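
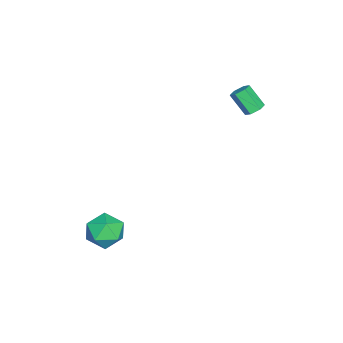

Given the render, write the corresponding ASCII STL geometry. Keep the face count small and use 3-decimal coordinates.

solid 
facet normal 0.198 0.603 -0.773
outer loop
vertex -2.371 3.37 3.126
vertex -2.648 3.051 2.806
vertex -2.89 3.451 3.056
endloop
endfacet
facet normal 0.038 0.783 0.621
outer loop
vertex -2.371 3.37 3.126
vertex -2.89 3.451 3.056
vertex -2.635 2.568 4.154
endloop
endfacet
facet normal 0.038 0.783 0.621
outer loop
vertex -2.635 2.568 4.154
vertex -2.89 3.451 3.056
vertex -3.154 2.649 4.084
endloop
endfacet
facet normal -0.198 -0.603 0.773
outer loop
vertex -2.635 2.568 4.154
vertex -3.154 2.649 4.084
vertex -2.912 2.249 3.834
endloop
endfacet
facet normal 0.198 0.603 -0.773
outer loop
vertex -2.89 3.451 3.056
vertex -2.648 3.051 2.806
vertex -3.167 3.132 2.736
endloop
endfacet
facet normal -0.829 0.524 0.196
outer loop
vertex -2.89 3.451 3.056
vertex -3.167 3.132 2.736
vertex -3.154 2.649 4.084
endloop
endfacet
facet normal -0.829 0.524 0.196
outer loop
vertex -3.154 2.649 4.084
vertex -3.167 3.132 2.736
vertex -3.431 2.33 3.764
endloop
endfacet
facet normal -0.198 -0.603 0.773
outer loop
vertex -3.154 2.649 4.084
vertex -3.431 2.33 3.764
vertex -2.912 2.249 3.834
endloop
endfacet
facet normal 0.198 0.603 -0.773
outer loop
vertex -3.167 3.132 2.736
vertex -2.648 3.051 2.806
vertex -2.925 2.732 2.486
endloop
endfacet
facet normal -0.867 -0.259 -0.425
outer loop
vertex -3.167 3.132 2.736
vertex -2.925 2.732 2.486
vertex -3.431 2.33 3.764
endloop
endfacet
facet normal -0.867 -0.259 -0.425
outer loop
vertex -3.431 2.33 3.764
vertex -2.925 2.732 2.486
vertex -3.189 1.93 3.514
endloop
endfacet
facet normal -0.198 -0.603 0.773
outer loop
vertex -3.431 2.33 3.764
vertex -3.189 1.93 3.514
vertex -2.912 2.249 3.834
endloop
endfacet
facet normal 0.198 0.603 -0.773
outer loop
vertex -2.925 2.732 2.486
vertex -2.648 3.051 2.806
vertex -2.406 2.651 2.556
endloop
endfacet
facet normal -0.038 -0.783 -0.621
outer loop
vertex -2.925 2.732 2.486
vertex -2.406 2.651 2.556
vertex -3.189 1.93 3.514
endloop
endfacet
facet normal -0.038 -0.783 -0.621
outer loop
vertex -3.189 1.93 3.514
vertex -2.406 2.651 2.556
vertex -2.67 1.849 3.584
endloop
endfacet
facet normal -0.198 -0.603 0.773
outer loop
vertex -3.189 1.93 3.514
vertex -2.67 1.849 3.584
vertex -2.912 2.249 3.834
endloop
endfacet
facet normal 0.198 0.603 -0.773
outer loop
vertex -2.406 2.651 2.556
vertex -2.648 3.051 2.806
vertex -2.129 2.97 2.876
endloop
endfacet
facet normal 0.829 -0.524 -0.196
outer loop
vertex -2.406 2.651 2.556
vertex -2.129 2.97 2.876
vertex -2.67 1.849 3.584
endloop
endfacet
facet normal 0.829 -0.524 -0.196
outer loop
vertex -2.67 1.849 3.584
vertex -2.129 2.97 2.876
vertex -2.393 2.168 3.904
endloop
endfacet
facet normal -0.198 -0.603 0.773
outer loop
vertex -2.67 1.849 3.584
vertex -2.393 2.168 3.904
vertex -2.912 2.249 3.834
endloop
endfacet
facet normal 0.198 0.603 -0.773
outer loop
vertex -2.129 2.97 2.876
vertex -2.648 3.051 2.806
vertex -2.371 3.37 3.126
endloop
endfacet
facet normal 0.867 0.259 0.425
outer loop
vertex -2.129 2.97 2.876
vertex -2.371 3.37 3.126
vertex -2.393 2.168 3.904
endloop
endfacet
facet normal 0.867 0.259 0.425
outer loop
vertex -2.393 2.168 3.904
vertex -2.371 3.37 3.126
vertex -2.635 2.568 4.154
endloop
endfacet
facet normal -0.198 -0.603 0.773
outer loop
vertex -2.393 2.168 3.904
vertex -2.635 2.568 4.154
vertex -2.912 2.249 3.834
endloop
endfacet
facet normal 0.395 0.743 -0.541
outer loop
vertex 3.809 -2.26 -3.06
vertex 2.992 -1.67 -2.847
vertex 3.813 -1.655 -2.226
endloop
endfacet
facet normal 0.907 0.339 -0.250
outer loop
vertex 3.809 -2.26 -3.06
vertex 3.813 -1.655 -2.226
vertex 4.187 -2.614 -2.168
endloop
endfacet
facet normal 0.814 -0.332 -0.477
outer loop
vertex 3.809 -2.26 -3.06
vertex 4.187 -2.614 -2.168
vertex 3.596 -3.221 -2.755
endloop
endfacet
facet normal 0.245 -0.342 -0.907
outer loop
vertex 3.809 -2.26 -3.06
vertex 3.596 -3.221 -2.755
vertex 2.857 -2.638 -3.175
endloop
endfacet
facet normal -0.014 0.323 -0.946
outer loop
vertex 3.809 -2.26 -3.06
vertex 2.857 -2.638 -3.175
vertex 2.992 -1.67 -2.847
endloop
endfacet
facet normal 0.819 0.347 0.457
outer loop
vertex 4.187 -2.614 -2.168
vertex 3.813 -1.655 -2.226
vertex 3.603 -2.242 -1.405
endloop
endfacet
facet normal -0.009 1.000 -0.012
outer loop
vertex 3.813 -1.655 -2.226
vertex 2.992 -1.67 -2.847
vertex 2.864 -1.659 -1.825
endloop
endfacet
facet normal -0.670 0.320 -0.669
outer loop
vertex 2.992 -1.67 -2.847
vertex 2.857 -2.638 -3.175
vertex 2.273 -2.266 -2.412
endloop
endfacet
facet normal -0.252 -0.755 -0.605
outer loop
vertex 2.857 -2.638 -3.175
vertex 3.596 -3.221 -2.755
vertex 2.647 -3.225 -2.354
endloop
endfacet
facet normal 0.668 -0.739 0.092
outer loop
vertex 3.596 -3.221 -2.755
vertex 4.187 -2.614 -2.168
vertex 3.468 -3.21 -1.733
endloop
endfacet
facet normal -0.245 0.342 0.907
outer loop
vertex 2.651 -2.62 -1.52
vertex 3.603 -2.242 -1.405
vertex 2.864 -1.659 -1.825
endloop
endfacet
facet normal -0.814 0.332 0.477
outer loop
vertex 2.651 -2.62 -1.52
vertex 2.864 -1.659 -1.825
vertex 2.273 -2.266 -2.412
endloop
endfacet
facet normal -0.907 -0.339 0.250
outer loop
vertex 2.651 -2.62 -1.52
vertex 2.273 -2.266 -2.412
vertex 2.647 -3.225 -2.354
endloop
endfacet
facet normal -0.395 -0.743 0.541
outer loop
vertex 2.651 -2.62 -1.52
vertex 2.647 -3.225 -2.354
vertex 3.468 -3.21 -1.733
endloop
endfacet
facet normal 0.014 -0.323 0.946
outer loop
vertex 2.651 -2.62 -1.52
vertex 3.468 -3.21 -1.733
vertex 3.603 -2.242 -1.405
endloop
endfacet
facet normal 0.252 0.755 0.605
outer loop
vertex 2.864 -1.659 -1.825
vertex 3.603 -2.242 -1.405
vertex 3.813 -1.655 -2.226
endloop
endfacet
facet normal -0.668 0.739 -0.092
outer loop
vertex 2.273 -2.266 -2.412
vertex 2.864 -1.659 -1.825
vertex 2.992 -1.67 -2.847
endloop
endfacet
facet normal -0.819 -0.347 -0.457
outer loop
vertex 2.647 -3.225 -2.354
vertex 2.273 -2.266 -2.412
vertex 2.857 -2.638 -3.175
endloop
endfacet
facet normal 0.009 -1.000 0.012
outer loop
vertex 3.468 -3.21 -1.733
vertex 2.647 -3.225 -2.354
vertex 3.596 -3.221 -2.755
endloop
endfacet
facet normal 0.670 -0.320 0.669
outer loop
vertex 3.603 -2.242 -1.405
vertex 3.468 -3.21 -1.733
vertex 4.187 -2.614 -2.168
endloop
endfacet

endsolid


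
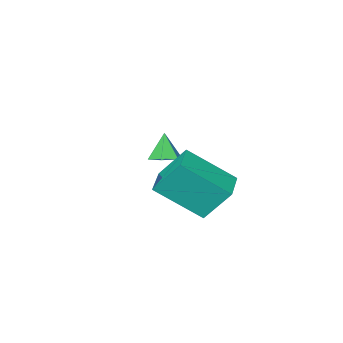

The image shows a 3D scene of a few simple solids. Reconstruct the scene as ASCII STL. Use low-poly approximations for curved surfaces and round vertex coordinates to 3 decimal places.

solid 
facet normal -0.403 0.431 0.807
outer loop
vertex -0.064 1.774 -1.694
vertex 0.771 2.675 -1.758
vertex -1.396 2.917 -2.97
endloop
endfacet
facet normal -0.679 -0.732 0.053
outer loop
vertex -0.731 2.205 -4.302
vertex -0.064 1.774 -1.694
vertex -1.396 2.917 -2.97
endloop
endfacet
facet normal -0.403 0.432 0.807
outer loop
vertex -1.396 2.917 -2.97
vertex 0.771 2.675 -1.758
vertex -0.561 3.818 -3.035
endloop
endfacet
facet normal -0.614 0.527 -0.588
outer loop
vertex -0.561 3.818 -3.035
vertex -0.731 2.205 -4.302
vertex -1.396 2.917 -2.97
endloop
endfacet
facet normal 0.614 -0.527 0.588
outer loop
vertex -0.064 1.774 -1.694
vertex 1.436 1.963 -3.09
vertex 0.771 2.675 -1.758
endloop
endfacet
facet normal -0.679 -0.732 0.053
outer loop
vertex 0.601 1.062 -3.025
vertex -0.064 1.774 -1.694
vertex -0.731 2.205 -4.302
endloop
endfacet
facet normal 0.614 -0.526 0.588
outer loop
vertex 0.601 1.062 -3.025
vertex 1.436 1.963 -3.09
vertex -0.064 1.774 -1.694
endloop
endfacet
facet normal 0.679 0.732 -0.053
outer loop
vertex 0.771 2.675 -1.758
vertex 1.436 1.963 -3.09
vertex -0.561 3.818 -3.035
endloop
endfacet
facet normal -0.614 0.527 -0.588
outer loop
vertex 0.104 3.106 -4.366
vertex -0.731 2.205 -4.302
vertex -0.561 3.818 -3.035
endloop
endfacet
facet normal 0.679 0.732 -0.053
outer loop
vertex -0.561 3.818 -3.035
vertex 1.436 1.963 -3.09
vertex 0.104 3.106 -4.366
endloop
endfacet
facet normal 0.404 -0.431 -0.807
outer loop
vertex 0.104 3.106 -4.366
vertex 0.601 1.062 -3.025
vertex -0.731 2.205 -4.302
endloop
endfacet
facet normal 0.403 -0.432 -0.807
outer loop
vertex 1.436 1.963 -3.09
vertex 0.601 1.062 -3.025
vertex 0.104 3.106 -4.366
endloop
endfacet
facet normal 0.211 0.363 -0.908
outer loop
vertex -0.625 -1.596 -4.013
vertex -1.245 -1.416 -4.085
vertex -0.816 -1.005 -3.821
endloop
endfacet
facet normal 0.750 0.028 0.661
outer loop
vertex -0.625 -1.596 -4.013
vertex -0.816 -1.005 -3.821
vertex -1.495 -1.844 -3.015
endloop
endfacet
facet normal 0.212 0.362 -0.908
outer loop
vertex -0.816 -1.005 -3.821
vertex -1.245 -1.416 -4.085
vertex -1.436 -0.825 -3.894
endloop
endfacet
facet normal 0.099 0.647 0.756
outer loop
vertex -0.816 -1.005 -3.821
vertex -1.436 -0.825 -3.894
vertex -1.495 -1.844 -3.015
endloop
endfacet
facet normal 0.213 0.362 -0.908
outer loop
vertex -1.436 -0.825 -3.894
vertex -1.245 -1.416 -4.085
vertex -1.865 -1.235 -4.158
endloop
endfacet
facet normal -0.741 0.462 0.486
outer loop
vertex -1.436 -0.825 -3.894
vertex -1.865 -1.235 -4.158
vertex -1.495 -1.844 -3.015
endloop
endfacet
facet normal 0.213 0.363 -0.907
outer loop
vertex -1.865 -1.235 -4.158
vertex -1.245 -1.416 -4.085
vertex -1.674 -1.826 -4.35
endloop
endfacet
facet normal -0.933 -0.340 0.120
outer loop
vertex -1.865 -1.235 -4.158
vertex -1.674 -1.826 -4.35
vertex -1.495 -1.844 -3.015
endloop
endfacet
facet normal 0.213 0.363 -0.907
outer loop
vertex -1.674 -1.826 -4.35
vertex -1.245 -1.416 -4.085
vertex -1.054 -2.007 -4.277
endloop
endfacet
facet normal -0.283 -0.959 0.025
outer loop
vertex -1.674 -1.826 -4.35
vertex -1.054 -2.007 -4.277
vertex -1.495 -1.844 -3.015
endloop
endfacet
facet normal 0.211 0.363 -0.908
outer loop
vertex -1.054 -2.007 -4.277
vertex -1.245 -1.416 -4.085
vertex -0.625 -1.596 -4.013
endloop
endfacet
facet normal 0.560 -0.774 0.296
outer loop
vertex -1.054 -2.007 -4.277
vertex -0.625 -1.596 -4.013
vertex -1.495 -1.844 -3.015
endloop
endfacet

endsolid


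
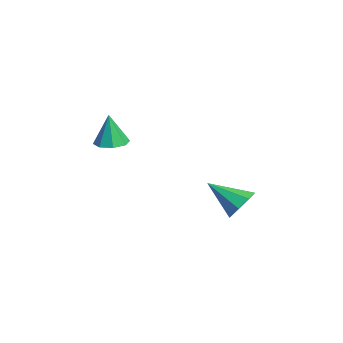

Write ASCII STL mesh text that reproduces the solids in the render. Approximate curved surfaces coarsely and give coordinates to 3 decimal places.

solid 
facet normal 0.441 0.709 -0.551
outer loop
vertex 3.144 1.63 -3.967
vertex 2.608 2.226 -3.629
vertex 3.389 1.908 -3.413
endloop
endfacet
facet normal 0.575 -0.804 0.149
outer loop
vertex 3.144 1.63 -3.967
vertex 3.389 1.908 -3.413
vertex 1.792 0.914 -2.611
endloop
endfacet
facet normal 0.441 0.709 -0.550
outer loop
vertex 3.389 1.908 -3.413
vertex 2.608 2.226 -3.629
vertex 3.176 2.372 -2.986
endloop
endfacet
facet normal 0.593 -0.381 0.709
outer loop
vertex 3.389 1.908 -3.413
vertex 3.176 2.372 -2.986
vertex 1.792 0.914 -2.611
endloop
endfacet
facet normal 0.440 0.710 -0.550
outer loop
vertex 3.176 2.372 -2.986
vertex 2.608 2.226 -3.629
vertex 2.63 2.75 -2.935
endloop
endfacet
facet normal 0.161 0.100 0.982
outer loop
vertex 3.176 2.372 -2.986
vertex 2.63 2.75 -2.935
vertex 1.792 0.914 -2.611
endloop
endfacet
facet normal 0.442 0.709 -0.549
outer loop
vertex 2.63 2.75 -2.935
vertex 2.608 2.226 -3.629
vertex 2.072 2.822 -3.291
endloop
endfacet
facet normal -0.469 0.357 0.808
outer loop
vertex 2.63 2.75 -2.935
vertex 2.072 2.822 -3.291
vertex 1.792 0.914 -2.611
endloop
endfacet
facet normal 0.441 0.709 -0.550
outer loop
vertex 2.072 2.822 -3.291
vertex 2.608 2.226 -3.629
vertex 1.828 2.544 -3.845
endloop
endfacet
facet normal -0.927 0.239 0.288
outer loop
vertex 2.072 2.822 -3.291
vertex 1.828 2.544 -3.845
vertex 1.792 0.914 -2.611
endloop
endfacet
facet normal 0.441 0.709 -0.550
outer loop
vertex 1.828 2.544 -3.845
vertex 2.608 2.226 -3.629
vertex 2.041 2.08 -4.272
endloop
endfacet
facet normal -0.945 -0.184 -0.271
outer loop
vertex 1.828 2.544 -3.845
vertex 2.041 2.08 -4.272
vertex 1.792 0.914 -2.611
endloop
endfacet
facet normal 0.441 0.709 -0.550
outer loop
vertex 2.041 2.08 -4.272
vertex 2.608 2.226 -3.629
vertex 2.586 1.701 -4.323
endloop
endfacet
facet normal -0.513 -0.665 -0.543
outer loop
vertex 2.041 2.08 -4.272
vertex 2.586 1.701 -4.323
vertex 1.792 0.914 -2.611
endloop
endfacet
facet normal 0.441 0.709 -0.550
outer loop
vertex 2.586 1.701 -4.323
vertex 2.608 2.226 -3.629
vertex 3.144 1.63 -3.967
endloop
endfacet
facet normal 0.118 -0.922 -0.369
outer loop
vertex 2.586 1.701 -4.323
vertex 3.144 1.63 -3.967
vertex 1.792 0.914 -2.611
endloop
endfacet
facet normal 0.020 0.062 -0.998
outer loop
vertex 3.628 -2.761 0.684
vertex 3.076 -3.253 0.642
vertex 3.118 -2.515 0.689
endloop
endfacet
facet normal 0.387 0.794 0.469
outer loop
vertex 3.628 -2.761 0.684
vertex 3.118 -2.515 0.689
vertex 3.044 -3.347 2.158
endloop
endfacet
facet normal 0.021 0.062 -0.998
outer loop
vertex 3.118 -2.515 0.689
vertex 3.076 -3.253 0.642
vertex 2.583 -2.701 0.666
endloop
endfacet
facet normal -0.310 0.834 0.457
outer loop
vertex 3.118 -2.515 0.689
vertex 2.583 -2.701 0.666
vertex 3.044 -3.347 2.158
endloop
endfacet
facet normal 0.021 0.062 -0.998
outer loop
vertex 2.583 -2.701 0.666
vertex 3.076 -3.253 0.642
vertex 2.337 -3.21 0.629
endloop
endfacet
facet normal -0.830 0.371 0.417
outer loop
vertex 2.583 -2.701 0.666
vertex 2.337 -3.21 0.629
vertex 3.044 -3.347 2.158
endloop
endfacet
facet normal 0.021 0.063 -0.998
outer loop
vertex 2.337 -3.21 0.629
vertex 3.076 -3.253 0.642
vertex 2.524 -3.744 0.599
endloop
endfacet
facet normal -0.869 -0.325 0.373
outer loop
vertex 2.337 -3.21 0.629
vertex 2.524 -3.744 0.599
vertex 3.044 -3.347 2.158
endloop
endfacet
facet normal 0.022 0.062 -0.998
outer loop
vertex 2.524 -3.744 0.599
vertex 3.076 -3.253 0.642
vertex 3.034 -3.99 0.595
endloop
endfacet
facet normal -0.405 -0.845 0.350
outer loop
vertex 2.524 -3.744 0.599
vertex 3.034 -3.99 0.595
vertex 3.044 -3.347 2.158
endloop
endfacet
facet normal 0.019 0.063 -0.998
outer loop
vertex 3.034 -3.99 0.595
vertex 3.076 -3.253 0.642
vertex 3.568 -3.804 0.617
endloop
endfacet
facet normal 0.293 -0.885 0.362
outer loop
vertex 3.034 -3.99 0.595
vertex 3.568 -3.804 0.617
vertex 3.044 -3.347 2.158
endloop
endfacet
facet normal 0.020 0.063 -0.998
outer loop
vertex 3.568 -3.804 0.617
vertex 3.076 -3.253 0.642
vertex 3.814 -3.295 0.654
endloop
endfacet
facet normal 0.813 -0.422 0.402
outer loop
vertex 3.568 -3.804 0.617
vertex 3.814 -3.295 0.654
vertex 3.044 -3.347 2.158
endloop
endfacet
facet normal 0.020 0.063 -0.998
outer loop
vertex 3.814 -3.295 0.654
vertex 3.076 -3.253 0.642
vertex 3.628 -2.761 0.684
endloop
endfacet
facet normal 0.853 0.272 0.446
outer loop
vertex 3.814 -3.295 0.654
vertex 3.628 -2.761 0.684
vertex 3.044 -3.347 2.158
endloop
endfacet

endsolid


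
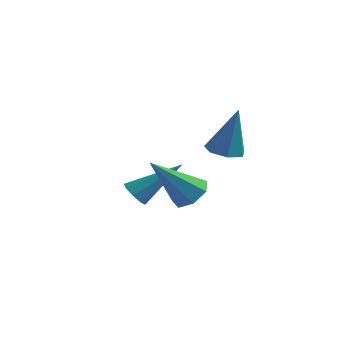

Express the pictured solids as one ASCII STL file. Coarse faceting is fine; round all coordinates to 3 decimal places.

solid 
facet normal 0.474 0.453 -0.755
outer loop
vertex 2.4 -2.219 1.708
vertex 1.758 -2.022 1.423
vertex 2.173 -1.66 1.901
endloop
endfacet
facet normal 0.622 -0.018 0.783
outer loop
vertex 2.4 -2.219 1.708
vertex 2.173 -1.66 1.901
vertex 0.782 -2.958 2.977
endloop
endfacet
facet normal 0.473 0.455 -0.755
outer loop
vertex 2.173 -1.66 1.901
vertex 1.758 -2.022 1.423
vertex 1.633 -1.374 1.735
endloop
endfacet
facet normal 0.067 0.593 0.802
outer loop
vertex 2.173 -1.66 1.901
vertex 1.633 -1.374 1.735
vertex 0.782 -2.958 2.977
endloop
endfacet
facet normal 0.474 0.455 -0.754
outer loop
vertex 1.633 -1.374 1.735
vertex 1.758 -2.022 1.423
vertex 1.187 -1.576 1.333
endloop
endfacet
facet normal -0.648 0.654 0.390
outer loop
vertex 1.633 -1.374 1.735
vertex 1.187 -1.576 1.333
vertex 0.782 -2.958 2.977
endloop
endfacet
facet normal 0.474 0.454 -0.754
outer loop
vertex 1.187 -1.576 1.333
vertex 1.758 -2.022 1.423
vertex 1.171 -2.114 0.999
endloop
endfacet
facet normal -0.983 0.118 -0.143
outer loop
vertex 1.187 -1.576 1.333
vertex 1.171 -2.114 0.999
vertex 0.782 -2.958 2.977
endloop
endfacet
facet normal 0.474 0.454 -0.755
outer loop
vertex 1.171 -2.114 0.999
vertex 1.758 -2.022 1.423
vertex 1.596 -2.583 0.984
endloop
endfacet
facet normal -0.687 -0.610 -0.395
outer loop
vertex 1.171 -2.114 0.999
vertex 1.596 -2.583 0.984
vertex 0.782 -2.958 2.977
endloop
endfacet
facet normal 0.473 0.454 -0.755
outer loop
vertex 1.596 -2.583 0.984
vertex 1.758 -2.022 1.423
vertex 2.144 -2.63 1.299
endloop
endfacet
facet normal 0.018 -0.984 -0.178
outer loop
vertex 1.596 -2.583 0.984
vertex 2.144 -2.63 1.299
vertex 0.782 -2.958 2.977
endloop
endfacet
facet normal 0.474 0.455 -0.754
outer loop
vertex 2.144 -2.63 1.299
vertex 1.758 -2.022 1.423
vertex 2.4 -2.219 1.708
endloop
endfacet
facet normal 0.601 -0.720 0.347
outer loop
vertex 2.144 -2.63 1.299
vertex 2.4 -2.219 1.708
vertex 0.782 -2.958 2.977
endloop
endfacet
facet normal -0.642 -0.457 -0.616
outer loop
vertex -0.785 -0.096 -0.394
vertex -1.184 -0.084 0.013
vertex -1.028 0.266 -0.409
endloop
endfacet
facet normal 0.669 0.423 -0.611
outer loop
vertex -0.785 -0.096 -0.394
vertex -1.028 0.266 -0.409
vertex 0.144 0.864 1.287
endloop
endfacet
facet normal -0.641 -0.457 -0.616
outer loop
vertex -1.028 0.266 -0.409
vertex -1.184 -0.084 0.013
vertex -1.363 0.423 -0.177
endloop
endfacet
facet normal 0.137 0.901 -0.412
outer loop
vertex -1.028 0.266 -0.409
vertex -1.363 0.423 -0.177
vertex 0.144 0.864 1.287
endloop
endfacet
facet normal -0.641 -0.457 -0.616
outer loop
vertex -1.363 0.423 -0.177
vertex -1.184 -0.084 0.013
vertex -1.593 0.283 0.166
endloop
endfacet
facet normal -0.382 0.916 0.118
outer loop
vertex -1.363 0.423 -0.177
vertex -1.593 0.283 0.166
vertex 0.144 0.864 1.287
endloop
endfacet
facet normal -0.641 -0.458 -0.615
outer loop
vertex -1.593 0.283 0.166
vertex -1.184 -0.084 0.013
vertex -1.583 -0.072 0.42
endloop
endfacet
facet normal -0.585 0.461 0.667
outer loop
vertex -1.593 0.283 0.166
vertex -1.583 -0.072 0.42
vertex 0.144 0.864 1.287
endloop
endfacet
facet normal -0.642 -0.457 -0.616
outer loop
vertex -1.583 -0.072 0.42
vertex -1.184 -0.084 0.013
vertex -1.34 -0.434 0.435
endloop
endfacet
facet normal -0.352 -0.198 0.915
outer loop
vertex -1.583 -0.072 0.42
vertex -1.34 -0.434 0.435
vertex 0.144 0.864 1.287
endloop
endfacet
facet normal -0.640 -0.458 -0.617
outer loop
vertex -1.34 -0.434 0.435
vertex -1.184 -0.084 0.013
vertex -1.005 -0.59 0.203
endloop
endfacet
facet normal 0.180 -0.676 0.715
outer loop
vertex -1.34 -0.434 0.435
vertex -1.005 -0.59 0.203
vertex 0.144 0.864 1.287
endloop
endfacet
facet normal -0.640 -0.458 -0.616
outer loop
vertex -1.005 -0.59 0.203
vertex -1.184 -0.084 0.013
vertex -0.775 -0.45 -0.14
endloop
endfacet
facet normal 0.698 -0.691 0.186
outer loop
vertex -1.005 -0.59 0.203
vertex -0.775 -0.45 -0.14
vertex 0.144 0.864 1.287
endloop
endfacet
facet normal -0.641 -0.459 -0.615
outer loop
vertex -0.775 -0.45 -0.14
vertex -1.184 -0.084 0.013
vertex -0.785 -0.096 -0.394
endloop
endfacet
facet normal 0.901 -0.235 -0.364
outer loop
vertex -0.775 -0.45 -0.14
vertex -0.785 -0.096 -0.394
vertex 0.144 0.864 1.287
endloop
endfacet
facet normal -0.210 -0.092 -0.973
outer loop
vertex 1.766 2.351 1.611
vertex 1.263 1.86 1.766
vertex 1.192 2.575 1.714
endloop
endfacet
facet normal 0.383 0.911 0.154
outer loop
vertex 1.766 2.351 1.611
vertex 1.192 2.575 1.714
vertex 1.677 2.04 3.674
endloop
endfacet
facet normal -0.212 -0.092 -0.973
outer loop
vertex 1.192 2.575 1.714
vertex 1.263 1.86 1.766
vertex 0.671 2.261 1.857
endloop
endfacet
facet normal -0.418 0.845 0.334
outer loop
vertex 1.192 2.575 1.714
vertex 0.671 2.261 1.857
vertex 1.677 2.04 3.674
endloop
endfacet
facet normal -0.212 -0.093 -0.973
outer loop
vertex 0.671 2.261 1.857
vertex 1.263 1.86 1.766
vertex 0.596 1.645 1.932
endloop
endfacet
facet normal -0.854 0.164 0.493
outer loop
vertex 0.671 2.261 1.857
vertex 0.596 1.645 1.932
vertex 1.677 2.04 3.674
endloop
endfacet
facet normal -0.212 -0.092 -0.973
outer loop
vertex 0.596 1.645 1.932
vertex 1.263 1.86 1.766
vertex 1.022 1.191 1.882
endloop
endfacet
facet normal -0.598 -0.617 0.511
outer loop
vertex 0.596 1.645 1.932
vertex 1.022 1.191 1.882
vertex 1.677 2.04 3.674
endloop
endfacet
facet normal -0.212 -0.092 -0.973
outer loop
vertex 1.022 1.191 1.882
vertex 1.263 1.86 1.766
vertex 1.63 1.241 1.745
endloop
endfacet
facet normal 0.159 -0.913 0.374
outer loop
vertex 1.022 1.191 1.882
vertex 1.63 1.241 1.745
vertex 1.677 2.04 3.674
endloop
endfacet
facet normal -0.212 -0.092 -0.973
outer loop
vertex 1.63 1.241 1.745
vertex 1.263 1.86 1.766
vertex 1.961 1.757 1.624
endloop
endfacet
facet normal 0.846 -0.499 0.186
outer loop
vertex 1.63 1.241 1.745
vertex 1.961 1.757 1.624
vertex 1.677 2.04 3.674
endloop
endfacet
facet normal -0.211 -0.091 -0.973
outer loop
vertex 1.961 1.757 1.624
vertex 1.263 1.86 1.766
vertex 1.766 2.351 1.611
endloop
endfacet
facet normal 0.946 0.312 0.088
outer loop
vertex 1.961 1.757 1.624
vertex 1.766 2.351 1.611
vertex 1.677 2.04 3.674
endloop
endfacet

endsolid


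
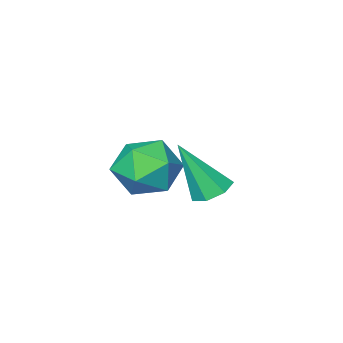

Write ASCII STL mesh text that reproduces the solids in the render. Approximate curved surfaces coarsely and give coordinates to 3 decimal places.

solid 
facet normal -0.357 0.327 -0.875
outer loop
vertex 3.862 3.714 -2.618
vertex 3.372 3.803 -2.385
vertex 3.798 4.148 -2.43
endloop
endfacet
facet normal 0.988 0.151 -0.012
outer loop
vertex 3.862 3.714 -2.618
vertex 3.798 4.148 -2.43
vertex 3.948 3.277 -0.975
endloop
endfacet
facet normal -0.357 0.327 -0.875
outer loop
vertex 3.798 4.148 -2.43
vertex 3.372 3.803 -2.385
vertex 3.414 4.322 -2.208
endloop
endfacet
facet normal 0.556 0.737 0.384
outer loop
vertex 3.798 4.148 -2.43
vertex 3.414 4.322 -2.208
vertex 3.948 3.277 -0.975
endloop
endfacet
facet normal -0.358 0.327 -0.875
outer loop
vertex 3.414 4.322 -2.208
vertex 3.372 3.803 -2.385
vertex 2.998 4.105 -2.119
endloop
endfacet
facet normal -0.217 0.696 0.684
outer loop
vertex 3.414 4.322 -2.208
vertex 2.998 4.105 -2.119
vertex 3.948 3.277 -0.975
endloop
endfacet
facet normal -0.358 0.327 -0.875
outer loop
vertex 2.998 4.105 -2.119
vertex 3.372 3.803 -2.385
vertex 2.864 3.661 -2.23
endloop
endfacet
facet normal -0.746 0.060 0.663
outer loop
vertex 2.998 4.105 -2.119
vertex 2.864 3.661 -2.23
vertex 3.948 3.277 -0.975
endloop
endfacet
facet normal -0.358 0.324 -0.876
outer loop
vertex 2.864 3.661 -2.23
vertex 3.372 3.803 -2.385
vertex 3.113 3.323 -2.457
endloop
endfacet
facet normal -0.636 -0.695 0.337
outer loop
vertex 2.864 3.661 -2.23
vertex 3.113 3.323 -2.457
vertex 3.948 3.277 -0.975
endloop
endfacet
facet normal -0.359 0.325 -0.875
outer loop
vertex 3.113 3.323 -2.457
vertex 3.372 3.803 -2.385
vertex 3.557 3.347 -2.63
endloop
endfacet
facet normal 0.034 -0.998 -0.050
outer loop
vertex 3.113 3.323 -2.457
vertex 3.557 3.347 -2.63
vertex 3.948 3.277 -0.975
endloop
endfacet
facet normal -0.357 0.325 -0.875
outer loop
vertex 3.557 3.347 -2.63
vertex 3.372 3.803 -2.385
vertex 3.862 3.714 -2.618
endloop
endfacet
facet normal 0.756 -0.622 -0.205
outer loop
vertex 3.557 3.347 -2.63
vertex 3.862 3.714 -2.618
vertex 3.948 3.277 -0.975
endloop
endfacet
facet normal 0.527 0.632 -0.568
outer loop
vertex 3.832 1.266 -3.587
vertex 3.282 1.971 -3.312
vertex 4.055 1.764 -2.826
endloop
endfacet
facet normal 0.937 0.094 -0.336
outer loop
vertex 3.832 1.266 -3.587
vertex 4.055 1.764 -2.826
vertex 4.151 0.833 -2.82
endloop
endfacet
facet normal 0.647 -0.516 -0.561
outer loop
vertex 3.832 1.266 -3.587
vertex 4.151 0.833 -2.82
vertex 3.439 0.465 -3.303
endloop
endfacet
facet normal 0.057 -0.359 -0.932
outer loop
vertex 3.832 1.266 -3.587
vertex 3.439 0.465 -3.303
vertex 2.902 1.169 -3.607
endloop
endfacet
facet normal -0.017 0.352 -0.936
outer loop
vertex 3.832 1.266 -3.587
vertex 2.902 1.169 -3.607
vertex 3.282 1.971 -3.312
endloop
endfacet
facet normal 0.921 0.097 0.378
outer loop
vertex 4.151 0.833 -2.82
vertex 4.055 1.764 -2.826
vertex 3.798 1.271 -2.073
endloop
endfacet
facet normal 0.258 0.966 0.002
outer loop
vertex 4.055 1.764 -2.826
vertex 3.282 1.971 -3.312
vertex 3.261 1.975 -2.377
endloop
endfacet
facet normal -0.621 0.512 -0.594
outer loop
vertex 3.282 1.971 -3.312
vertex 2.902 1.169 -3.607
vertex 2.549 1.607 -2.86
endloop
endfacet
facet normal -0.501 -0.636 -0.587
outer loop
vertex 2.902 1.169 -3.607
vertex 3.439 0.465 -3.303
vertex 2.645 0.676 -2.854
endloop
endfacet
facet normal 0.452 -0.892 0.014
outer loop
vertex 3.439 0.465 -3.303
vertex 4.151 0.833 -2.82
vertex 3.418 0.469 -2.368
endloop
endfacet
facet normal -0.057 0.359 0.932
outer loop
vertex 2.868 1.174 -2.093
vertex 3.798 1.271 -2.073
vertex 3.261 1.975 -2.377
endloop
endfacet
facet normal -0.647 0.516 0.561
outer loop
vertex 2.868 1.174 -2.093
vertex 3.261 1.975 -2.377
vertex 2.549 1.607 -2.86
endloop
endfacet
facet normal -0.937 -0.094 0.336
outer loop
vertex 2.868 1.174 -2.093
vertex 2.549 1.607 -2.86
vertex 2.645 0.676 -2.854
endloop
endfacet
facet normal -0.527 -0.632 0.568
outer loop
vertex 2.868 1.174 -2.093
vertex 2.645 0.676 -2.854
vertex 3.418 0.469 -2.368
endloop
endfacet
facet normal 0.017 -0.352 0.936
outer loop
vertex 2.868 1.174 -2.093
vertex 3.418 0.469 -2.368
vertex 3.798 1.271 -2.073
endloop
endfacet
facet normal 0.501 0.636 0.587
outer loop
vertex 3.261 1.975 -2.377
vertex 3.798 1.271 -2.073
vertex 4.055 1.764 -2.826
endloop
endfacet
facet normal -0.452 0.892 -0.014
outer loop
vertex 2.549 1.607 -2.86
vertex 3.261 1.975 -2.377
vertex 3.282 1.971 -3.312
endloop
endfacet
facet normal -0.921 -0.097 -0.378
outer loop
vertex 2.645 0.676 -2.854
vertex 2.549 1.607 -2.86
vertex 2.902 1.169 -3.607
endloop
endfacet
facet normal -0.258 -0.966 -0.002
outer loop
vertex 3.418 0.469 -2.368
vertex 2.645 0.676 -2.854
vertex 3.439 0.465 -3.303
endloop
endfacet
facet normal 0.621 -0.512 0.594
outer loop
vertex 3.798 1.271 -2.073
vertex 3.418 0.469 -2.368
vertex 4.151 0.833 -2.82
endloop
endfacet

endsolid


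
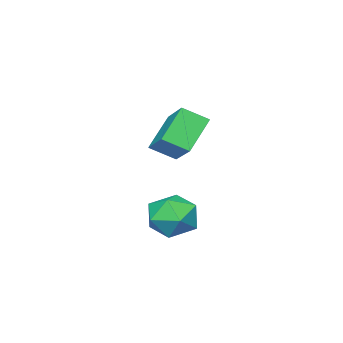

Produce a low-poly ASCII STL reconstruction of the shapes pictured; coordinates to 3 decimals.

solid 
facet normal -0.706 0.708 0.019
outer loop
vertex 2.845 3.457 -1.295
vertex 2.329 2.935 -1.006
vertex 2.773 3.364 -0.515
endloop
endfacet
facet normal -0.059 0.992 0.113
outer loop
vertex 2.845 3.457 -1.295
vertex 2.773 3.364 -0.515
vertex 3.488 3.443 -0.838
endloop
endfacet
facet normal 0.341 0.823 -0.454
outer loop
vertex 2.845 3.457 -1.295
vertex 3.488 3.443 -0.838
vertex 3.487 3.062 -1.529
endloop
endfacet
facet normal -0.060 0.435 -0.899
outer loop
vertex 2.845 3.457 -1.295
vertex 3.487 3.062 -1.529
vertex 2.771 2.748 -1.633
endloop
endfacet
facet normal -0.707 0.363 -0.607
outer loop
vertex 2.845 3.457 -1.295
vertex 2.771 2.748 -1.633
vertex 2.329 2.935 -1.006
endloop
endfacet
facet normal 0.235 0.687 0.688
outer loop
vertex 3.488 3.443 -0.838
vertex 2.773 3.364 -0.515
vertex 3.369 2.912 -0.267
endloop
endfacet
facet normal -0.813 0.228 0.536
outer loop
vertex 2.773 3.364 -0.515
vertex 2.329 2.935 -1.006
vertex 2.653 2.598 -0.371
endloop
endfacet
facet normal -0.815 -0.330 -0.476
outer loop
vertex 2.329 2.935 -1.006
vertex 2.771 2.748 -1.633
vertex 2.652 2.217 -1.062
endloop
endfacet
facet normal 0.232 -0.215 -0.949
outer loop
vertex 2.771 2.748 -1.633
vertex 3.487 3.062 -1.529
vertex 3.367 2.296 -1.385
endloop
endfacet
facet normal 0.881 0.414 -0.230
outer loop
vertex 3.487 3.062 -1.529
vertex 3.488 3.443 -0.838
vertex 3.811 2.725 -0.894
endloop
endfacet
facet normal 0.060 -0.435 0.899
outer loop
vertex 3.295 2.203 -0.605
vertex 3.369 2.912 -0.267
vertex 2.653 2.598 -0.371
endloop
endfacet
facet normal -0.341 -0.823 0.454
outer loop
vertex 3.295 2.203 -0.605
vertex 2.653 2.598 -0.371
vertex 2.652 2.217 -1.062
endloop
endfacet
facet normal 0.059 -0.992 -0.113
outer loop
vertex 3.295 2.203 -0.605
vertex 2.652 2.217 -1.062
vertex 3.367 2.296 -1.385
endloop
endfacet
facet normal 0.706 -0.708 -0.019
outer loop
vertex 3.295 2.203 -0.605
vertex 3.367 2.296 -1.385
vertex 3.811 2.725 -0.894
endloop
endfacet
facet normal 0.707 -0.363 0.607
outer loop
vertex 3.295 2.203 -0.605
vertex 3.811 2.725 -0.894
vertex 3.369 2.912 -0.267
endloop
endfacet
facet normal -0.232 0.215 0.949
outer loop
vertex 2.653 2.598 -0.371
vertex 3.369 2.912 -0.267
vertex 2.773 3.364 -0.515
endloop
endfacet
facet normal -0.881 -0.414 0.230
outer loop
vertex 2.652 2.217 -1.062
vertex 2.653 2.598 -0.371
vertex 2.329 2.935 -1.006
endloop
endfacet
facet normal -0.235 -0.687 -0.688
outer loop
vertex 3.367 2.296 -1.385
vertex 2.652 2.217 -1.062
vertex 2.771 2.748 -1.633
endloop
endfacet
facet normal 0.813 -0.228 -0.536
outer loop
vertex 3.811 2.725 -0.894
vertex 3.367 2.296 -1.385
vertex 3.487 3.062 -1.529
endloop
endfacet
facet normal 0.815 0.330 0.476
outer loop
vertex 3.369 2.912 -0.267
vertex 3.811 2.725 -0.894
vertex 3.488 3.443 -0.838
endloop
endfacet
facet normal -0.456 -0.737 -0.499
outer loop
vertex -0.16 -0.15 1.141
vertex -0.645 0.443 0.709
vertex 0.748 -0.084 0.213
endloop
endfacet
facet normal 0.551 -0.674 0.492
outer loop
vertex 1.405 0.977 0.931
vertex -0.16 -0.15 1.141
vertex 0.748 -0.084 0.213
endloop
endfacet
facet normal -0.456 -0.737 -0.498
outer loop
vertex 0.748 -0.084 0.213
vertex -0.645 0.443 0.709
vertex 0.262 0.509 -0.219
endloop
endfacet
facet normal 0.698 0.051 -0.714
outer loop
vertex 0.262 0.509 -0.219
vertex 1.405 0.977 0.931
vertex 0.748 -0.084 0.213
endloop
endfacet
facet normal -0.698 -0.051 0.714
outer loop
vertex -0.16 -0.15 1.141
vertex 0.012 1.504 1.427
vertex -0.645 0.443 0.709
endloop
endfacet
facet normal 0.551 -0.674 0.491
outer loop
vertex 0.498 0.911 1.859
vertex -0.16 -0.15 1.141
vertex 1.405 0.977 0.931
endloop
endfacet
facet normal -0.698 -0.051 0.715
outer loop
vertex 0.498 0.911 1.859
vertex 0.012 1.504 1.427
vertex -0.16 -0.15 1.141
endloop
endfacet
facet normal -0.552 0.674 -0.491
outer loop
vertex -0.645 0.443 0.709
vertex 0.012 1.504 1.427
vertex 0.262 0.509 -0.219
endloop
endfacet
facet normal 0.698 0.051 -0.714
outer loop
vertex 0.92 1.57 0.499
vertex 1.405 0.977 0.931
vertex 0.262 0.509 -0.219
endloop
endfacet
facet normal -0.551 0.674 -0.491
outer loop
vertex 0.262 0.509 -0.219
vertex 0.012 1.504 1.427
vertex 0.92 1.57 0.499
endloop
endfacet
facet normal 0.457 0.737 0.499
outer loop
vertex 0.92 1.57 0.499
vertex 0.498 0.911 1.859
vertex 1.405 0.977 0.931
endloop
endfacet
facet normal 0.456 0.737 0.499
outer loop
vertex 0.012 1.504 1.427
vertex 0.498 0.911 1.859
vertex 0.92 1.57 0.499
endloop
endfacet

endsolid


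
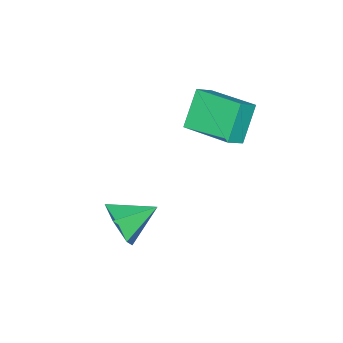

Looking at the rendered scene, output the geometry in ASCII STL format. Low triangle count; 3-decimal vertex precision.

solid 
facet normal -0.807 0.148 -0.571
outer loop
vertex -2.494 -3.369 3.899
vertex -2.38 -1.579 4.203
vertex -1.614 -3.221 2.694
endloop
endfacet
facet normal -0.063 -0.984 -0.167
outer loop
vertex -0.96 -3.341 3.157
vertex -2.494 -3.369 3.899
vertex -1.614 -3.221 2.694
endloop
endfacet
facet normal -0.807 0.148 -0.571
outer loop
vertex -1.614 -3.221 2.694
vertex -2.38 -1.579 4.203
vertex -1.5 -1.43 2.998
endloop
endfacet
facet normal 0.587 0.099 -0.804
outer loop
vertex -1.5 -1.43 2.998
vertex -0.96 -3.341 3.157
vertex -1.614 -3.221 2.694
endloop
endfacet
facet normal -0.587 -0.099 0.803
outer loop
vertex -2.494 -3.369 3.899
vertex -1.726 -1.699 4.666
vertex -2.38 -1.579 4.203
endloop
endfacet
facet normal -0.063 -0.984 -0.168
outer loop
vertex -1.84 -3.49 4.362
vertex -2.494 -3.369 3.899
vertex -0.96 -3.341 3.157
endloop
endfacet
facet normal -0.587 -0.099 0.803
outer loop
vertex -1.84 -3.49 4.362
vertex -1.726 -1.699 4.666
vertex -2.494 -3.369 3.899
endloop
endfacet
facet normal 0.062 0.984 0.167
outer loop
vertex -2.38 -1.579 4.203
vertex -1.726 -1.699 4.666
vertex -1.5 -1.43 2.998
endloop
endfacet
facet normal 0.587 0.099 -0.803
outer loop
vertex -0.846 -1.551 3.461
vertex -0.96 -3.341 3.157
vertex -1.5 -1.43 2.998
endloop
endfacet
facet normal 0.064 0.984 0.167
outer loop
vertex -1.5 -1.43 2.998
vertex -1.726 -1.699 4.666
vertex -0.846 -1.551 3.461
endloop
endfacet
facet normal 0.807 -0.148 0.571
outer loop
vertex -0.846 -1.551 3.461
vertex -1.84 -3.49 4.362
vertex -0.96 -3.341 3.157
endloop
endfacet
facet normal 0.807 -0.148 0.571
outer loop
vertex -1.726 -1.699 4.666
vertex -1.84 -3.49 4.362
vertex -0.846 -1.551 3.461
endloop
endfacet
facet normal 0.754 -0.531 -0.386
outer loop
vertex 2.708 -3.288 1.24
vertex 2.207 -3.473 0.516
vertex 2.728 -2.74 0.526
endloop
endfacet
facet normal 0.197 0.775 0.600
outer loop
vertex 2.708 -3.288 1.24
vertex 2.728 -2.74 0.526
vertex 1.173 -2.747 1.044
endloop
endfacet
facet normal 0.754 -0.531 -0.386
outer loop
vertex 2.728 -2.74 0.526
vertex 2.207 -3.473 0.516
vertex 2.227 -2.926 -0.198
endloop
endfacet
facet normal -0.072 0.977 -0.201
outer loop
vertex 2.728 -2.74 0.526
vertex 2.227 -2.926 -0.198
vertex 1.173 -2.747 1.044
endloop
endfacet
facet normal 0.755 -0.531 -0.385
outer loop
vertex 2.227 -2.926 -0.198
vertex 2.207 -3.473 0.516
vertex 1.706 -3.659 -0.209
endloop
endfacet
facet normal -0.641 0.465 -0.611
outer loop
vertex 2.227 -2.926 -0.198
vertex 1.706 -3.659 -0.209
vertex 1.173 -2.747 1.044
endloop
endfacet
facet normal 0.755 -0.530 -0.386
outer loop
vertex 1.706 -3.659 -0.209
vertex 2.207 -3.473 0.516
vertex 1.686 -4.207 0.505
endloop
endfacet
facet normal -0.943 -0.251 -0.219
outer loop
vertex 1.706 -3.659 -0.209
vertex 1.686 -4.207 0.505
vertex 1.173 -2.747 1.044
endloop
endfacet
facet normal 0.755 -0.530 -0.386
outer loop
vertex 1.686 -4.207 0.505
vertex 2.207 -3.473 0.516
vertex 2.187 -4.021 1.229
endloop
endfacet
facet normal -0.675 -0.452 0.583
outer loop
vertex 1.686 -4.207 0.505
vertex 2.187 -4.021 1.229
vertex 1.173 -2.747 1.044
endloop
endfacet
facet normal 0.754 -0.530 -0.387
outer loop
vertex 2.187 -4.021 1.229
vertex 2.207 -3.473 0.516
vertex 2.708 -3.288 1.24
endloop
endfacet
facet normal -0.106 0.060 0.993
outer loop
vertex 2.187 -4.021 1.229
vertex 2.708 -3.288 1.24
vertex 1.173 -2.747 1.044
endloop
endfacet

endsolid


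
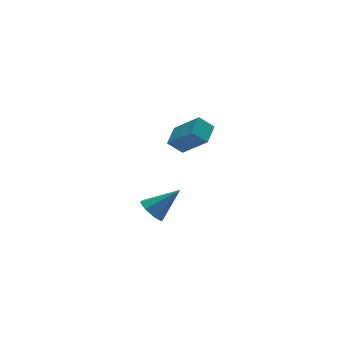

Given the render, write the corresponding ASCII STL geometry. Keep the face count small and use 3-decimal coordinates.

solid 
facet normal -0.382 0.632 -0.674
outer loop
vertex 1.972 3.444 2.716
vertex 2.696 4.263 3.073
vertex 2.621 3.15 2.073
endloop
endfacet
facet normal -0.630 -0.712 -0.310
outer loop
vertex 3.344 1.957 3.347
vertex 1.972 3.444 2.716
vertex 2.621 3.15 2.073
endloop
endfacet
facet normal -0.384 0.631 -0.674
outer loop
vertex 2.621 3.15 2.073
vertex 2.696 4.263 3.073
vertex 3.345 3.97 2.429
endloop
endfacet
facet normal 0.676 -0.306 -0.670
outer loop
vertex 3.345 3.97 2.429
vertex 3.344 1.957 3.347
vertex 2.621 3.15 2.073
endloop
endfacet
facet normal -0.676 0.306 0.670
outer loop
vertex 1.972 3.444 2.716
vertex 3.419 3.07 4.347
vertex 2.696 4.263 3.073
endloop
endfacet
facet normal -0.629 -0.712 -0.310
outer loop
vertex 2.695 2.25 3.991
vertex 1.972 3.444 2.716
vertex 3.344 1.957 3.347
endloop
endfacet
facet normal -0.676 0.306 0.670
outer loop
vertex 2.695 2.25 3.991
vertex 3.419 3.07 4.347
vertex 1.972 3.444 2.716
endloop
endfacet
facet normal 0.629 0.713 0.310
outer loop
vertex 2.696 4.263 3.073
vertex 3.419 3.07 4.347
vertex 3.345 3.97 2.429
endloop
endfacet
facet normal 0.676 -0.306 -0.670
outer loop
vertex 4.068 2.776 3.704
vertex 3.344 1.957 3.347
vertex 3.345 3.97 2.429
endloop
endfacet
facet normal 0.630 0.712 0.310
outer loop
vertex 3.345 3.97 2.429
vertex 3.419 3.07 4.347
vertex 4.068 2.776 3.704
endloop
endfacet
facet normal 0.383 -0.632 0.674
outer loop
vertex 4.068 2.776 3.704
vertex 2.695 2.25 3.991
vertex 3.344 1.957 3.347
endloop
endfacet
facet normal 0.383 -0.631 0.675
outer loop
vertex 3.419 3.07 4.347
vertex 2.695 2.25 3.991
vertex 4.068 2.776 3.704
endloop
endfacet
facet normal -0.758 0.089 -0.646
outer loop
vertex -0.946 -2.769 2.538
vertex -1.382 -2.546 3.08
vertex -0.938 -2.214 2.605
endloop
endfacet
facet normal 0.889 0.042 -0.456
outer loop
vertex -0.946 -2.769 2.538
vertex -0.938 -2.214 2.605
vertex -0.118 -2.694 4.16
endloop
endfacet
facet normal -0.758 0.089 -0.646
outer loop
vertex -0.938 -2.214 2.605
vertex -1.382 -2.546 3.08
vertex -1.19 -1.854 2.95
endloop
endfacet
facet normal 0.721 0.671 -0.173
outer loop
vertex -0.938 -2.214 2.605
vertex -1.19 -1.854 2.95
vertex -0.118 -2.694 4.16
endloop
endfacet
facet normal -0.757 0.088 -0.648
outer loop
vertex -1.19 -1.854 2.95
vertex -1.382 -2.546 3.08
vertex -1.555 -1.899 3.37
endloop
endfacet
facet normal 0.297 0.887 0.353
outer loop
vertex -1.19 -1.854 2.95
vertex -1.555 -1.899 3.37
vertex -0.118 -2.694 4.16
endloop
endfacet
facet normal -0.757 0.088 -0.648
outer loop
vertex -1.555 -1.899 3.37
vertex -1.382 -2.546 3.08
vertex -1.819 -2.324 3.621
endloop
endfacet
facet normal -0.135 0.565 0.814
outer loop
vertex -1.555 -1.899 3.37
vertex -1.819 -2.324 3.621
vertex -0.118 -2.694 4.16
endloop
endfacet
facet normal -0.757 0.089 -0.648
outer loop
vertex -1.819 -2.324 3.621
vertex -1.382 -2.546 3.08
vertex -1.827 -2.879 3.554
endloop
endfacet
facet normal -0.322 -0.109 0.941
outer loop
vertex -1.819 -2.324 3.621
vertex -1.827 -2.879 3.554
vertex -0.118 -2.694 4.16
endloop
endfacet
facet normal -0.757 0.089 -0.648
outer loop
vertex -1.827 -2.879 3.554
vertex -1.382 -2.546 3.08
vertex -1.574 -3.238 3.209
endloop
endfacet
facet normal -0.153 -0.739 0.657
outer loop
vertex -1.827 -2.879 3.554
vertex -1.574 -3.238 3.209
vertex -0.118 -2.694 4.16
endloop
endfacet
facet normal -0.757 0.089 -0.648
outer loop
vertex -1.574 -3.238 3.209
vertex -1.382 -2.546 3.08
vertex -1.209 -3.193 2.789
endloop
endfacet
facet normal 0.270 -0.954 0.132
outer loop
vertex -1.574 -3.238 3.209
vertex -1.209 -3.193 2.789
vertex -0.118 -2.694 4.16
endloop
endfacet
facet normal -0.758 0.088 -0.646
outer loop
vertex -1.209 -3.193 2.789
vertex -1.382 -2.546 3.08
vertex -0.946 -2.769 2.538
endloop
endfacet
facet normal 0.703 -0.631 -0.329
outer loop
vertex -1.209 -3.193 2.789
vertex -0.946 -2.769 2.538
vertex -0.118 -2.694 4.16
endloop
endfacet

endsolid


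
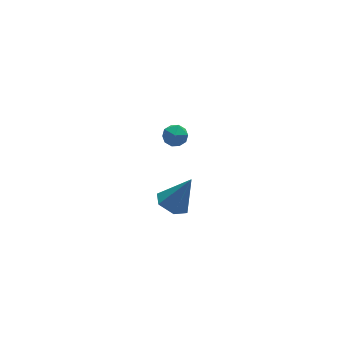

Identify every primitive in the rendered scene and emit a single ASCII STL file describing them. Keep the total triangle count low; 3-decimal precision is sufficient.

solid 
facet normal -0.560 0.792 0.242
outer loop
vertex 1.736 -1.677 2.11
vertex 1.757 -1.872 2.798
vertex 2.259 -1.437 2.535
endloop
endfacet
facet normal -0.159 0.930 -0.330
outer loop
vertex 1.736 -1.677 2.11
vertex 2.259 -1.437 2.535
vertex 2.408 -1.648 1.869
endloop
endfacet
facet normal -0.318 0.451 -0.834
outer loop
vertex 1.736 -1.677 2.11
vertex 2.408 -1.648 1.869
vertex 1.998 -2.215 1.719
endloop
endfacet
facet normal -0.821 0.015 -0.571
outer loop
vertex 1.736 -1.677 2.11
vertex 1.998 -2.215 1.719
vertex 1.596 -2.353 2.294
endloop
endfacet
facet normal -0.970 0.226 0.094
outer loop
vertex 1.736 -1.677 2.11
vertex 1.596 -2.353 2.294
vertex 1.757 -1.872 2.798
endloop
endfacet
facet normal 0.526 0.838 -0.148
outer loop
vertex 2.408 -1.648 1.869
vertex 2.259 -1.437 2.535
vertex 2.844 -1.827 2.406
endloop
endfacet
facet normal -0.125 0.615 0.779
outer loop
vertex 2.259 -1.437 2.535
vertex 1.757 -1.872 2.798
vertex 2.442 -1.965 2.981
endloop
endfacet
facet normal -0.787 -0.301 0.539
outer loop
vertex 1.757 -1.872 2.798
vertex 1.596 -2.353 2.294
vertex 2.032 -2.532 2.831
endloop
endfacet
facet normal -0.547 -0.643 -0.537
outer loop
vertex 1.596 -2.353 2.294
vertex 1.998 -2.215 1.719
vertex 2.181 -2.743 2.165
endloop
endfacet
facet normal 0.266 0.063 -0.962
outer loop
vertex 1.998 -2.215 1.719
vertex 2.408 -1.648 1.869
vertex 2.683 -2.308 1.902
endloop
endfacet
facet normal 0.821 -0.015 0.571
outer loop
vertex 2.704 -2.503 2.59
vertex 2.844 -1.827 2.406
vertex 2.442 -1.965 2.981
endloop
endfacet
facet normal 0.318 -0.451 0.834
outer loop
vertex 2.704 -2.503 2.59
vertex 2.442 -1.965 2.981
vertex 2.032 -2.532 2.831
endloop
endfacet
facet normal 0.159 -0.930 0.330
outer loop
vertex 2.704 -2.503 2.59
vertex 2.032 -2.532 2.831
vertex 2.181 -2.743 2.165
endloop
endfacet
facet normal 0.560 -0.792 -0.242
outer loop
vertex 2.704 -2.503 2.59
vertex 2.181 -2.743 2.165
vertex 2.683 -2.308 1.902
endloop
endfacet
facet normal 0.970 -0.226 -0.094
outer loop
vertex 2.704 -2.503 2.59
vertex 2.683 -2.308 1.902
vertex 2.844 -1.827 2.406
endloop
endfacet
facet normal 0.547 0.643 0.537
outer loop
vertex 2.442 -1.965 2.981
vertex 2.844 -1.827 2.406
vertex 2.259 -1.437 2.535
endloop
endfacet
facet normal -0.266 -0.063 0.962
outer loop
vertex 2.032 -2.532 2.831
vertex 2.442 -1.965 2.981
vertex 1.757 -1.872 2.798
endloop
endfacet
facet normal -0.526 -0.838 0.148
outer loop
vertex 2.181 -2.743 2.165
vertex 2.032 -2.532 2.831
vertex 1.596 -2.353 2.294
endloop
endfacet
facet normal 0.125 -0.615 -0.779
outer loop
vertex 2.683 -2.308 1.902
vertex 2.181 -2.743 2.165
vertex 1.998 -2.215 1.719
endloop
endfacet
facet normal 0.787 0.301 -0.539
outer loop
vertex 2.844 -1.827 2.406
vertex 2.683 -2.308 1.902
vertex 2.408 -1.648 1.869
endloop
endfacet
facet normal -0.485 0.061 -0.872
outer loop
vertex 3.432 -0.36 -5.08
vertex 2.636 -0.58 -4.653
vertex 2.89 0.311 -4.732
endloop
endfacet
facet normal 0.786 0.617 0.034
outer loop
vertex 3.432 -0.36 -5.08
vertex 2.89 0.311 -4.732
vertex 3.604 -0.7 -2.907
endloop
endfacet
facet normal -0.484 0.061 -0.873
outer loop
vertex 2.89 0.311 -4.732
vertex 2.636 -0.58 -4.653
vertex 2.094 0.092 -4.306
endloop
endfacet
facet normal 0.015 0.877 0.480
outer loop
vertex 2.89 0.311 -4.732
vertex 2.094 0.092 -4.306
vertex 3.604 -0.7 -2.907
endloop
endfacet
facet normal -0.484 0.060 -0.873
outer loop
vertex 2.094 0.092 -4.306
vertex 2.636 -0.58 -4.653
vertex 1.839 -0.799 -4.226
endloop
endfacet
facet normal -0.590 0.238 0.772
outer loop
vertex 2.094 0.092 -4.306
vertex 1.839 -0.799 -4.226
vertex 3.604 -0.7 -2.907
endloop
endfacet
facet normal -0.484 0.060 -0.873
outer loop
vertex 1.839 -0.799 -4.226
vertex 2.636 -0.58 -4.653
vertex 2.381 -1.471 -4.573
endloop
endfacet
facet normal -0.425 -0.662 0.618
outer loop
vertex 1.839 -0.799 -4.226
vertex 2.381 -1.471 -4.573
vertex 3.604 -0.7 -2.907
endloop
endfacet
facet normal -0.485 0.060 -0.873
outer loop
vertex 2.381 -1.471 -4.573
vertex 2.636 -0.58 -4.653
vertex 3.177 -1.251 -5.0
endloop
endfacet
facet normal 0.347 -0.922 0.172
outer loop
vertex 2.381 -1.471 -4.573
vertex 3.177 -1.251 -5.0
vertex 3.604 -0.7 -2.907
endloop
endfacet
facet normal -0.485 0.060 -0.873
outer loop
vertex 3.177 -1.251 -5.0
vertex 2.636 -0.58 -4.653
vertex 3.432 -0.36 -5.08
endloop
endfacet
facet normal 0.952 -0.283 -0.120
outer loop
vertex 3.177 -1.251 -5.0
vertex 3.432 -0.36 -5.08
vertex 3.604 -0.7 -2.907
endloop
endfacet

endsolid


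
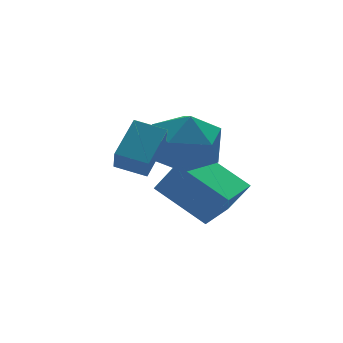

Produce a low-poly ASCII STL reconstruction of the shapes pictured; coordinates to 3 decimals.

solid 
facet normal -0.640 -0.520 -0.565
outer loop
vertex -1.099 0.183 1.413
vertex -1.799 0.776 1.66
vertex -0.884 0.76 0.638
endloop
endfacet
facet normal 0.738 -0.623 -0.259
outer loop
vertex -0.021 1.464 1.4
vertex -1.099 0.183 1.413
vertex -0.884 0.76 0.638
endloop
endfacet
facet normal -0.639 -0.523 -0.564
outer loop
vertex -0.884 0.76 0.638
vertex -1.799 0.776 1.66
vertex -1.585 1.352 0.884
endloop
endfacet
facet normal 0.217 0.582 -0.784
outer loop
vertex -1.585 1.352 0.884
vertex -0.021 1.464 1.4
vertex -0.884 0.76 0.638
endloop
endfacet
facet normal -0.217 -0.582 0.784
outer loop
vertex -1.099 0.183 1.413
vertex -0.936 1.48 2.422
vertex -1.799 0.776 1.66
endloop
endfacet
facet normal 0.738 -0.623 -0.259
outer loop
vertex -0.235 0.888 2.176
vertex -1.099 0.183 1.413
vertex -0.021 1.464 1.4
endloop
endfacet
facet normal -0.217 -0.582 0.784
outer loop
vertex -0.235 0.888 2.176
vertex -0.936 1.48 2.422
vertex -1.099 0.183 1.413
endloop
endfacet
facet normal -0.738 0.623 0.259
outer loop
vertex -1.799 0.776 1.66
vertex -0.936 1.48 2.422
vertex -1.585 1.352 0.884
endloop
endfacet
facet normal 0.217 0.582 -0.784
outer loop
vertex -0.721 2.057 1.647
vertex -0.021 1.464 1.4
vertex -1.585 1.352 0.884
endloop
endfacet
facet normal -0.738 0.623 0.259
outer loop
vertex -1.585 1.352 0.884
vertex -0.936 1.48 2.422
vertex -0.721 2.057 1.647
endloop
endfacet
facet normal 0.641 0.521 0.564
outer loop
vertex -0.721 2.057 1.647
vertex -0.235 0.888 2.176
vertex -0.021 1.464 1.4
endloop
endfacet
facet normal 0.639 0.522 0.566
outer loop
vertex -0.936 1.48 2.422
vertex -0.235 0.888 2.176
vertex -0.721 2.057 1.647
endloop
endfacet
facet normal -0.767 -0.634 0.102
outer loop
vertex 1.574 0.895 -0.89
vertex 0.624 2.202 0.091
vertex 1.091 1.315 -1.917
endloop
endfacet
facet normal 0.503 -0.691 -0.519
outer loop
vertex 2.256 2.278 -2.071
vertex 1.574 0.895 -0.89
vertex 1.091 1.315 -1.917
endloop
endfacet
facet normal -0.766 -0.634 0.102
outer loop
vertex 1.091 1.315 -1.917
vertex 0.624 2.202 0.091
vertex 0.141 2.621 -0.935
endloop
endfacet
facet normal -0.399 0.347 -0.848
outer loop
vertex 0.141 2.621 -0.935
vertex 2.256 2.278 -2.071
vertex 1.091 1.315 -1.917
endloop
endfacet
facet normal 0.399 -0.347 0.849
outer loop
vertex 1.574 0.895 -0.89
vertex 1.789 3.165 -0.063
vertex 0.624 2.202 0.091
endloop
endfacet
facet normal 0.503 -0.691 -0.519
outer loop
vertex 2.739 1.859 -1.045
vertex 1.574 0.895 -0.89
vertex 2.256 2.278 -2.071
endloop
endfacet
facet normal 0.400 -0.347 0.848
outer loop
vertex 2.739 1.859 -1.045
vertex 1.789 3.165 -0.063
vertex 1.574 0.895 -0.89
endloop
endfacet
facet normal -0.503 0.691 0.519
outer loop
vertex 0.624 2.202 0.091
vertex 1.789 3.165 -0.063
vertex 0.141 2.621 -0.935
endloop
endfacet
facet normal -0.400 0.347 -0.849
outer loop
vertex 1.306 3.585 -1.09
vertex 2.256 2.278 -2.071
vertex 0.141 2.621 -0.935
endloop
endfacet
facet normal -0.503 0.691 0.519
outer loop
vertex 0.141 2.621 -0.935
vertex 1.789 3.165 -0.063
vertex 1.306 3.585 -1.09
endloop
endfacet
facet normal 0.767 0.634 -0.102
outer loop
vertex 1.306 3.585 -1.09
vertex 2.739 1.859 -1.045
vertex 2.256 2.278 -2.071
endloop
endfacet
facet normal 0.767 0.634 -0.101
outer loop
vertex 1.789 3.165 -0.063
vertex 2.739 1.859 -1.045
vertex 1.306 3.585 -1.09
endloop
endfacet
facet normal -0.965 0.002 0.264
outer loop
vertex -0.346 1.867 0.681
vertex -0.108 1.133 1.556
vertex -0.058 2.286 1.732
endloop
endfacet
facet normal -0.781 0.624 -0.035
outer loop
vertex -0.346 1.867 0.681
vertex -0.058 2.286 1.732
vertex 0.378 2.778 0.767
endloop
endfacet
facet normal -0.534 0.489 -0.690
outer loop
vertex -0.346 1.867 0.681
vertex 0.378 2.778 0.767
vertex 0.597 1.93 -0.004
endloop
endfacet
facet normal -0.564 -0.215 -0.797
outer loop
vertex -0.346 1.867 0.681
vertex 0.597 1.93 -0.004
vertex 0.296 0.913 0.484
endloop
endfacet
facet normal -0.831 -0.516 -0.207
outer loop
vertex -0.346 1.867 0.681
vertex 0.296 0.913 0.484
vertex -0.108 1.133 1.556
endloop
endfacet
facet normal -0.247 0.904 0.349
outer loop
vertex 0.378 2.778 0.767
vertex -0.058 2.286 1.732
vertex 1.064 2.607 1.696
endloop
endfacet
facet normal -0.545 -0.103 0.832
outer loop
vertex -0.058 2.286 1.732
vertex -0.108 1.133 1.556
vertex 0.763 1.59 2.184
endloop
endfacet
facet normal -0.329 -0.942 0.069
outer loop
vertex -0.108 1.133 1.556
vertex 0.296 0.913 0.484
vertex 0.982 0.742 1.413
endloop
endfacet
facet normal 0.102 -0.455 -0.885
outer loop
vertex 0.296 0.913 0.484
vertex 0.597 1.93 -0.004
vertex 1.418 1.234 0.448
endloop
endfacet
facet normal 0.153 0.686 -0.711
outer loop
vertex 0.597 1.93 -0.004
vertex 0.378 2.778 0.767
vertex 1.468 2.387 0.624
endloop
endfacet
facet normal 0.564 0.215 0.797
outer loop
vertex 1.706 1.653 1.499
vertex 1.064 2.607 1.696
vertex 0.763 1.59 2.184
endloop
endfacet
facet normal 0.534 -0.489 0.690
outer loop
vertex 1.706 1.653 1.499
vertex 0.763 1.59 2.184
vertex 0.982 0.742 1.413
endloop
endfacet
facet normal 0.781 -0.624 0.035
outer loop
vertex 1.706 1.653 1.499
vertex 0.982 0.742 1.413
vertex 1.418 1.234 0.448
endloop
endfacet
facet normal 0.965 -0.002 -0.264
outer loop
vertex 1.706 1.653 1.499
vertex 1.418 1.234 0.448
vertex 1.468 2.387 0.624
endloop
endfacet
facet normal 0.831 0.516 0.207
outer loop
vertex 1.706 1.653 1.499
vertex 1.468 2.387 0.624
vertex 1.064 2.607 1.696
endloop
endfacet
facet normal -0.102 0.455 0.885
outer loop
vertex 0.763 1.59 2.184
vertex 1.064 2.607 1.696
vertex -0.058 2.286 1.732
endloop
endfacet
facet normal -0.153 -0.686 0.711
outer loop
vertex 0.982 0.742 1.413
vertex 0.763 1.59 2.184
vertex -0.108 1.133 1.556
endloop
endfacet
facet normal 0.247 -0.904 -0.349
outer loop
vertex 1.418 1.234 0.448
vertex 0.982 0.742 1.413
vertex 0.296 0.913 0.484
endloop
endfacet
facet normal 0.545 0.103 -0.832
outer loop
vertex 1.468 2.387 0.624
vertex 1.418 1.234 0.448
vertex 0.597 1.93 -0.004
endloop
endfacet
facet normal 0.329 0.942 -0.069
outer loop
vertex 1.064 2.607 1.696
vertex 1.468 2.387 0.624
vertex 0.378 2.778 0.767
endloop
endfacet

endsolid


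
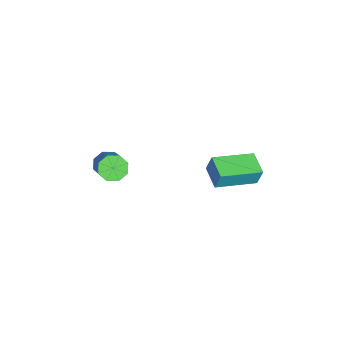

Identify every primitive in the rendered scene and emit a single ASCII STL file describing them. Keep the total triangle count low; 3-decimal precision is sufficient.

solid 
facet normal -0.837 -0.505 0.212
outer loop
vertex 1.306 1.458 -2.529
vertex 0.292 2.986 -2.892
vertex 1.24 1.213 -3.372
endloop
endfacet
facet normal 0.543 -0.817 0.195
outer loop
vertex 2.168 1.774 -3.608
vertex 1.306 1.458 -2.529
vertex 1.24 1.213 -3.372
endloop
endfacet
facet normal -0.837 -0.505 0.213
outer loop
vertex 1.24 1.213 -3.372
vertex 0.292 2.986 -2.892
vertex 0.225 2.742 -3.735
endloop
endfacet
facet normal -0.076 -0.278 -0.958
outer loop
vertex 0.225 2.742 -3.735
vertex 2.168 1.774 -3.608
vertex 1.24 1.213 -3.372
endloop
endfacet
facet normal 0.076 0.278 0.958
outer loop
vertex 1.306 1.458 -2.529
vertex 1.22 3.547 -3.128
vertex 0.292 2.986 -2.892
endloop
endfacet
facet normal 0.542 -0.818 0.194
outer loop
vertex 2.235 2.018 -2.765
vertex 1.306 1.458 -2.529
vertex 2.168 1.774 -3.608
endloop
endfacet
facet normal 0.076 0.278 0.958
outer loop
vertex 2.235 2.018 -2.765
vertex 1.22 3.547 -3.128
vertex 1.306 1.458 -2.529
endloop
endfacet
facet normal -0.543 0.817 -0.193
outer loop
vertex 0.292 2.986 -2.892
vertex 1.22 3.547 -3.128
vertex 0.225 2.742 -3.735
endloop
endfacet
facet normal -0.076 -0.278 -0.958
outer loop
vertex 1.154 3.302 -3.971
vertex 2.168 1.774 -3.608
vertex 0.225 2.742 -3.735
endloop
endfacet
facet normal -0.542 0.817 -0.195
outer loop
vertex 0.225 2.742 -3.735
vertex 1.22 3.547 -3.128
vertex 1.154 3.302 -3.971
endloop
endfacet
facet normal 0.837 0.505 -0.213
outer loop
vertex 1.154 3.302 -3.971
vertex 2.235 2.018 -2.765
vertex 2.168 1.774 -3.608
endloop
endfacet
facet normal 0.837 0.505 -0.212
outer loop
vertex 1.22 3.547 -3.128
vertex 2.235 2.018 -2.765
vertex 1.154 3.302 -3.971
endloop
endfacet
facet normal -0.711 -0.307 -0.633
outer loop
vertex 2.728 -2.254 -3.249
vertex 2.437 -2.553 -2.777
vertex 2.406 -1.974 -3.023
endloop
endfacet
facet normal 0.224 0.755 -0.616
outer loop
vertex 2.728 -2.254 -3.249
vertex 2.406 -1.974 -3.023
vertex 4.135 -1.647 -1.995
endloop
endfacet
facet normal 0.223 0.756 -0.616
outer loop
vertex 4.135 -1.647 -1.995
vertex 2.406 -1.974 -3.023
vertex 3.813 -1.368 -1.769
endloop
endfacet
facet normal 0.710 0.306 0.634
outer loop
vertex 4.135 -1.647 -1.995
vertex 3.813 -1.368 -1.769
vertex 3.843 -1.947 -1.523
endloop
endfacet
facet normal -0.709 -0.307 -0.634
outer loop
vertex 2.406 -1.974 -3.023
vertex 2.437 -2.553 -2.777
vertex 2.102 -2.034 -2.654
endloop
endfacet
facet normal -0.313 0.944 -0.105
outer loop
vertex 2.406 -1.974 -3.023
vertex 2.102 -2.034 -2.654
vertex 3.813 -1.368 -1.769
endloop
endfacet
facet normal -0.312 0.944 -0.106
outer loop
vertex 3.813 -1.368 -1.769
vertex 2.102 -2.034 -2.654
vertex 3.509 -1.427 -1.4
endloop
endfacet
facet normal 0.710 0.306 0.634
outer loop
vertex 3.813 -1.368 -1.769
vertex 3.509 -1.427 -1.4
vertex 3.843 -1.947 -1.523
endloop
endfacet
facet normal -0.710 -0.308 -0.633
outer loop
vertex 2.102 -2.034 -2.654
vertex 2.437 -2.553 -2.777
vertex 1.994 -2.398 -2.356
endloop
endfacet
facet normal -0.667 0.580 0.467
outer loop
vertex 2.102 -2.034 -2.654
vertex 1.994 -2.398 -2.356
vertex 3.509 -1.427 -1.4
endloop
endfacet
facet normal -0.667 0.580 0.467
outer loop
vertex 3.509 -1.427 -1.4
vertex 1.994 -2.398 -2.356
vertex 3.401 -1.791 -1.102
endloop
endfacet
facet normal 0.711 0.307 0.633
outer loop
vertex 3.509 -1.427 -1.4
vertex 3.401 -1.791 -1.102
vertex 3.843 -1.947 -1.523
endloop
endfacet
facet normal -0.710 -0.307 -0.634
outer loop
vertex 1.994 -2.398 -2.356
vertex 2.437 -2.553 -2.777
vertex 2.145 -2.853 -2.305
endloop
endfacet
facet normal -0.630 -0.123 0.767
outer loop
vertex 1.994 -2.398 -2.356
vertex 2.145 -2.853 -2.305
vertex 3.401 -1.791 -1.102
endloop
endfacet
facet normal -0.630 -0.123 0.767
outer loop
vertex 3.401 -1.791 -1.102
vertex 2.145 -2.853 -2.305
vertex 3.552 -2.246 -1.051
endloop
endfacet
facet normal 0.711 0.307 0.633
outer loop
vertex 3.401 -1.791 -1.102
vertex 3.552 -2.246 -1.051
vertex 3.843 -1.947 -1.523
endloop
endfacet
facet normal -0.710 -0.306 -0.634
outer loop
vertex 2.145 -2.853 -2.305
vertex 2.437 -2.553 -2.777
vertex 2.467 -3.132 -2.531
endloop
endfacet
facet normal -0.223 -0.756 0.616
outer loop
vertex 2.145 -2.853 -2.305
vertex 2.467 -3.132 -2.531
vertex 3.552 -2.246 -1.051
endloop
endfacet
facet normal -0.224 -0.755 0.616
outer loop
vertex 3.552 -2.246 -1.051
vertex 2.467 -3.132 -2.531
vertex 3.874 -2.526 -1.277
endloop
endfacet
facet normal 0.711 0.307 0.633
outer loop
vertex 3.552 -2.246 -1.051
vertex 3.874 -2.526 -1.277
vertex 3.843 -1.947 -1.523
endloop
endfacet
facet normal -0.710 -0.306 -0.634
outer loop
vertex 2.467 -3.132 -2.531
vertex 2.437 -2.553 -2.777
vertex 2.771 -3.073 -2.9
endloop
endfacet
facet normal 0.312 -0.944 0.106
outer loop
vertex 2.467 -3.132 -2.531
vertex 2.771 -3.073 -2.9
vertex 3.874 -2.526 -1.277
endloop
endfacet
facet normal 0.314 -0.944 0.105
outer loop
vertex 3.874 -2.526 -1.277
vertex 2.771 -3.073 -2.9
vertex 4.178 -2.466 -1.646
endloop
endfacet
facet normal 0.709 0.307 0.634
outer loop
vertex 3.874 -2.526 -1.277
vertex 4.178 -2.466 -1.646
vertex 3.843 -1.947 -1.523
endloop
endfacet
facet normal -0.711 -0.307 -0.633
outer loop
vertex 2.771 -3.073 -2.9
vertex 2.437 -2.553 -2.777
vertex 2.879 -2.709 -3.198
endloop
endfacet
facet normal 0.667 -0.580 -0.467
outer loop
vertex 2.771 -3.073 -2.9
vertex 2.879 -2.709 -3.198
vertex 4.178 -2.466 -1.646
endloop
endfacet
facet normal 0.667 -0.580 -0.467
outer loop
vertex 4.178 -2.466 -1.646
vertex 2.879 -2.709 -3.198
vertex 4.286 -2.102 -1.944
endloop
endfacet
facet normal 0.710 0.308 0.633
outer loop
vertex 4.178 -2.466 -1.646
vertex 4.286 -2.102 -1.944
vertex 3.843 -1.947 -1.523
endloop
endfacet
facet normal -0.711 -0.307 -0.633
outer loop
vertex 2.879 -2.709 -3.198
vertex 2.437 -2.553 -2.777
vertex 2.728 -2.254 -3.249
endloop
endfacet
facet normal 0.630 0.123 -0.767
outer loop
vertex 2.879 -2.709 -3.198
vertex 2.728 -2.254 -3.249
vertex 4.286 -2.102 -1.944
endloop
endfacet
facet normal 0.630 0.123 -0.767
outer loop
vertex 4.286 -2.102 -1.944
vertex 2.728 -2.254 -3.249
vertex 4.135 -1.647 -1.995
endloop
endfacet
facet normal 0.710 0.307 0.634
outer loop
vertex 4.286 -2.102 -1.944
vertex 4.135 -1.647 -1.995
vertex 3.843 -1.947 -1.523
endloop
endfacet

endsolid


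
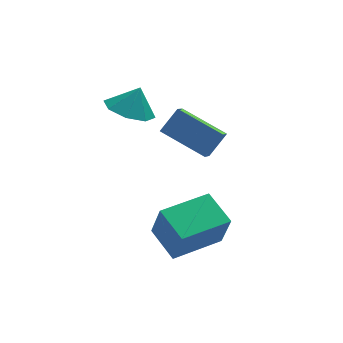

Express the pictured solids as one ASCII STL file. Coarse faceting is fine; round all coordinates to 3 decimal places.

solid 
facet normal -0.927 -0.374 0.003
outer loop
vertex -2.093 -1.142 -2.2
vertex -2.643 0.225 -1.659
vertex -2.319 -0.594 -3.815
endloop
endfacet
facet normal 0.351 -0.871 -0.345
outer loop
vertex -0.317 0.215 -3.821
vertex -2.093 -1.142 -2.2
vertex -2.319 -0.594 -3.815
endloop
endfacet
facet normal -0.927 -0.375 0.003
outer loop
vertex -2.319 -0.594 -3.815
vertex -2.643 0.225 -1.659
vertex -2.87 0.773 -3.273
endloop
endfacet
facet normal -0.132 0.319 -0.939
outer loop
vertex -2.87 0.773 -3.273
vertex -0.317 0.215 -3.821
vertex -2.319 -0.594 -3.815
endloop
endfacet
facet normal 0.132 -0.319 0.939
outer loop
vertex -2.093 -1.142 -2.2
vertex -0.641 1.034 -1.665
vertex -2.643 0.225 -1.659
endloop
endfacet
facet normal 0.350 -0.871 -0.345
outer loop
vertex -0.09 -0.333 -2.207
vertex -2.093 -1.142 -2.2
vertex -0.317 0.215 -3.821
endloop
endfacet
facet normal 0.132 -0.319 0.939
outer loop
vertex -0.09 -0.333 -2.207
vertex -0.641 1.034 -1.665
vertex -2.093 -1.142 -2.2
endloop
endfacet
facet normal -0.351 0.871 0.345
outer loop
vertex -2.643 0.225 -1.659
vertex -0.641 1.034 -1.665
vertex -2.87 0.773 -3.273
endloop
endfacet
facet normal -0.132 0.318 -0.939
outer loop
vertex -0.867 1.582 -3.28
vertex -0.317 0.215 -3.821
vertex -2.87 0.773 -3.273
endloop
endfacet
facet normal -0.351 0.871 0.345
outer loop
vertex -2.87 0.773 -3.273
vertex -0.641 1.034 -1.665
vertex -0.867 1.582 -3.28
endloop
endfacet
facet normal 0.927 0.374 -0.003
outer loop
vertex -0.867 1.582 -3.28
vertex -0.09 -0.333 -2.207
vertex -0.317 0.215 -3.821
endloop
endfacet
facet normal 0.927 0.375 -0.003
outer loop
vertex -0.641 1.034 -1.665
vertex -0.09 -0.333 -2.207
vertex -0.867 1.582 -3.28
endloop
endfacet
facet normal -0.611 -0.291 -0.736
outer loop
vertex -1.928 4.044 -0.218
vertex -1.618 4.688 -0.73
vertex -0.441 2.751 -0.942
endloop
endfacet
facet normal -0.353 -0.732 0.583
outer loop
vertex 0.318 3.112 -0.03
vertex -1.928 4.044 -0.218
vertex -0.441 2.751 -0.942
endloop
endfacet
facet normal -0.611 -0.291 -0.736
outer loop
vertex -0.441 2.751 -0.942
vertex -1.618 4.688 -0.73
vertex -0.13 3.395 -1.455
endloop
endfacet
facet normal 0.708 -0.617 -0.345
outer loop
vertex -0.13 3.395 -1.455
vertex 0.318 3.112 -0.03
vertex -0.441 2.751 -0.942
endloop
endfacet
facet normal -0.708 0.616 0.346
outer loop
vertex -1.928 4.044 -0.218
vertex -0.859 5.049 0.182
vertex -1.618 4.688 -0.73
endloop
endfacet
facet normal -0.353 -0.732 0.582
outer loop
vertex -1.17 4.405 0.695
vertex -1.928 4.044 -0.218
vertex 0.318 3.112 -0.03
endloop
endfacet
facet normal -0.708 0.616 0.344
outer loop
vertex -1.17 4.405 0.695
vertex -0.859 5.049 0.182
vertex -1.928 4.044 -0.218
endloop
endfacet
facet normal 0.352 0.732 -0.583
outer loop
vertex -1.618 4.688 -0.73
vertex -0.859 5.049 0.182
vertex -0.13 3.395 -1.455
endloop
endfacet
facet normal 0.709 -0.615 -0.345
outer loop
vertex 0.628 3.756 -0.542
vertex 0.318 3.112 -0.03
vertex -0.13 3.395 -1.455
endloop
endfacet
facet normal 0.353 0.732 -0.583
outer loop
vertex -0.13 3.395 -1.455
vertex -0.859 5.049 0.182
vertex 0.628 3.756 -0.542
endloop
endfacet
facet normal 0.611 0.291 0.736
outer loop
vertex 0.628 3.756 -0.542
vertex -1.17 4.405 0.695
vertex 0.318 3.112 -0.03
endloop
endfacet
facet normal 0.611 0.291 0.736
outer loop
vertex -0.859 5.049 0.182
vertex -1.17 4.405 0.695
vertex 0.628 3.756 -0.542
endloop
endfacet
facet normal -0.392 -0.145 -0.908
outer loop
vertex -2.198 3.487 1.047
vertex -3.117 3.866 1.383
vertex -2.258 4.282 0.946
endloop
endfacet
facet normal 0.955 0.107 0.277
outer loop
vertex -2.198 3.487 1.047
vertex -2.258 4.282 0.946
vertex -2.663 4.034 2.437
endloop
endfacet
facet normal -0.392 -0.145 -0.908
outer loop
vertex -2.258 4.282 0.946
vertex -3.117 3.866 1.383
vertex -2.821 4.833 1.101
endloop
endfacet
facet normal 0.708 0.640 0.299
outer loop
vertex -2.258 4.282 0.946
vertex -2.821 4.833 1.101
vertex -2.663 4.034 2.437
endloop
endfacet
facet normal -0.393 -0.145 -0.908
outer loop
vertex -2.821 4.833 1.101
vertex -3.117 3.866 1.383
vertex -3.558 4.818 1.422
endloop
endfacet
facet normal 0.195 0.852 0.486
outer loop
vertex -2.821 4.833 1.101
vertex -3.558 4.818 1.422
vertex -2.663 4.034 2.437
endloop
endfacet
facet normal -0.391 -0.144 -0.909
outer loop
vertex -3.558 4.818 1.422
vertex -3.117 3.866 1.383
vertex -4.037 4.245 1.719
endloop
endfacet
facet normal -0.287 0.619 0.731
outer loop
vertex -3.558 4.818 1.422
vertex -4.037 4.245 1.719
vertex -2.663 4.034 2.437
endloop
endfacet
facet normal -0.392 -0.145 -0.909
outer loop
vertex -4.037 4.245 1.719
vertex -3.117 3.866 1.383
vertex -3.977 3.45 1.82
endloop
endfacet
facet normal -0.452 0.079 0.888
outer loop
vertex -4.037 4.245 1.719
vertex -3.977 3.45 1.82
vertex -2.663 4.034 2.437
endloop
endfacet
facet normal -0.392 -0.145 -0.909
outer loop
vertex -3.977 3.45 1.82
vertex -3.117 3.866 1.383
vertex -3.413 2.899 1.665
endloop
endfacet
facet normal -0.205 -0.454 0.867
outer loop
vertex -3.977 3.45 1.82
vertex -3.413 2.899 1.665
vertex -2.663 4.034 2.437
endloop
endfacet
facet normal -0.393 -0.145 -0.908
outer loop
vertex -3.413 2.899 1.665
vertex -3.117 3.866 1.383
vertex -2.676 2.914 1.344
endloop
endfacet
facet normal 0.309 -0.666 0.679
outer loop
vertex -3.413 2.899 1.665
vertex -2.676 2.914 1.344
vertex -2.663 4.034 2.437
endloop
endfacet
facet normal -0.392 -0.144 -0.909
outer loop
vertex -2.676 2.914 1.344
vertex -3.117 3.866 1.383
vertex -2.198 3.487 1.047
endloop
endfacet
facet normal 0.790 -0.433 0.435
outer loop
vertex -2.676 2.914 1.344
vertex -2.198 3.487 1.047
vertex -2.663 4.034 2.437
endloop
endfacet

endsolid


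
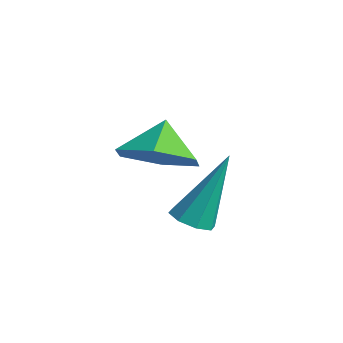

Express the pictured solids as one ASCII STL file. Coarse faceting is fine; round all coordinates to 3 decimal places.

solid 
facet normal 0.440 -0.540 -0.717
outer loop
vertex -1.306 -2.27 2.664
vertex -2.279 -2.648 2.351
vertex -1.881 -1.735 1.908
endloop
endfacet
facet normal 0.279 0.871 0.404
outer loop
vertex -1.306 -2.27 2.664
vertex -1.881 -1.735 1.908
vertex -2.781 -2.032 3.169
endloop
endfacet
facet normal 0.439 -0.540 -0.718
outer loop
vertex -1.881 -1.735 1.908
vertex -2.279 -2.648 2.351
vertex -2.854 -2.112 1.596
endloop
endfacet
facet normal -0.352 0.935 -0.031
outer loop
vertex -1.881 -1.735 1.908
vertex -2.854 -2.112 1.596
vertex -2.781 -2.032 3.169
endloop
endfacet
facet normal 0.440 -0.540 -0.718
outer loop
vertex -2.854 -2.112 1.596
vertex -2.279 -2.648 2.351
vertex -3.253 -3.025 2.038
endloop
endfacet
facet normal -0.912 0.409 0.022
outer loop
vertex -2.854 -2.112 1.596
vertex -3.253 -3.025 2.038
vertex -2.781 -2.032 3.169
endloop
endfacet
facet normal 0.440 -0.540 -0.717
outer loop
vertex -3.253 -3.025 2.038
vertex -2.279 -2.648 2.351
vertex -2.678 -3.561 2.794
endloop
endfacet
facet normal -0.841 -0.182 0.510
outer loop
vertex -3.253 -3.025 2.038
vertex -2.678 -3.561 2.794
vertex -2.781 -2.032 3.169
endloop
endfacet
facet normal 0.440 -0.540 -0.718
outer loop
vertex -2.678 -3.561 2.794
vertex -2.279 -2.648 2.351
vertex -1.704 -3.183 3.106
endloop
endfacet
facet normal -0.208 -0.246 0.947
outer loop
vertex -2.678 -3.561 2.794
vertex -1.704 -3.183 3.106
vertex -2.781 -2.032 3.169
endloop
endfacet
facet normal 0.440 -0.539 -0.718
outer loop
vertex -1.704 -3.183 3.106
vertex -2.279 -2.648 2.351
vertex -1.306 -2.27 2.664
endloop
endfacet
facet normal 0.351 0.280 0.894
outer loop
vertex -1.704 -3.183 3.106
vertex -1.306 -2.27 2.664
vertex -2.781 -2.032 3.169
endloop
endfacet
facet normal -0.052 -0.474 -0.879
outer loop
vertex 0.545 -3.279 1.755
vertex -0.003 -3.399 1.852
vertex 0.278 -2.97 1.604
endloop
endfacet
facet normal 0.776 0.624 -0.096
outer loop
vertex 0.545 -3.279 1.755
vertex 0.278 -2.97 1.604
vertex 0.103 -2.441 3.628
endloop
endfacet
facet normal -0.053 -0.473 -0.879
outer loop
vertex 0.278 -2.97 1.604
vertex -0.003 -3.399 1.852
vertex -0.155 -2.912 1.599
endloop
endfacet
facet normal 0.132 0.962 -0.240
outer loop
vertex 0.278 -2.97 1.604
vertex -0.155 -2.912 1.599
vertex 0.103 -2.441 3.628
endloop
endfacet
facet normal -0.053 -0.473 -0.879
outer loop
vertex -0.155 -2.912 1.599
vertex -0.003 -3.399 1.852
vertex -0.498 -3.139 1.742
endloop
endfacet
facet normal -0.581 0.806 -0.113
outer loop
vertex -0.155 -2.912 1.599
vertex -0.498 -3.139 1.742
vertex 0.103 -2.441 3.628
endloop
endfacet
facet normal -0.053 -0.474 -0.879
outer loop
vertex -0.498 -3.139 1.742
vertex -0.003 -3.399 1.852
vertex -0.552 -3.519 1.95
endloop
endfacet
facet normal -0.946 0.249 0.209
outer loop
vertex -0.498 -3.139 1.742
vertex -0.552 -3.519 1.95
vertex 0.103 -2.441 3.628
endloop
endfacet
facet normal -0.053 -0.475 -0.878
outer loop
vertex -0.552 -3.519 1.95
vertex -0.003 -3.399 1.852
vertex -0.284 -3.828 2.101
endloop
endfacet
facet normal -0.748 -0.385 0.540
outer loop
vertex -0.552 -3.519 1.95
vertex -0.284 -3.828 2.101
vertex 0.103 -2.441 3.628
endloop
endfacet
facet normal -0.054 -0.475 -0.878
outer loop
vertex -0.284 -3.828 2.101
vertex -0.003 -3.399 1.852
vertex 0.148 -3.886 2.106
endloop
endfacet
facet normal -0.105 -0.723 0.683
outer loop
vertex -0.284 -3.828 2.101
vertex 0.148 -3.886 2.106
vertex 0.103 -2.441 3.628
endloop
endfacet
facet normal -0.052 -0.474 -0.879
outer loop
vertex 0.148 -3.886 2.106
vertex -0.003 -3.399 1.852
vertex 0.492 -3.659 1.963
endloop
endfacet
facet normal 0.606 -0.568 0.557
outer loop
vertex 0.148 -3.886 2.106
vertex 0.492 -3.659 1.963
vertex 0.103 -2.441 3.628
endloop
endfacet
facet normal -0.052 -0.474 -0.879
outer loop
vertex 0.492 -3.659 1.963
vertex -0.003 -3.399 1.852
vertex 0.545 -3.279 1.755
endloop
endfacet
facet normal 0.972 -0.008 0.233
outer loop
vertex 0.492 -3.659 1.963
vertex 0.545 -3.279 1.755
vertex 0.103 -2.441 3.628
endloop
endfacet

endsolid
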